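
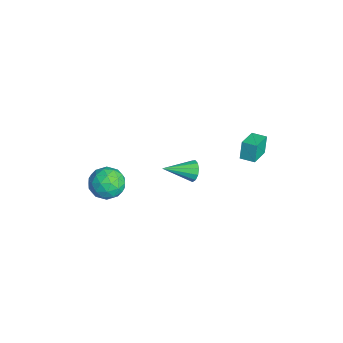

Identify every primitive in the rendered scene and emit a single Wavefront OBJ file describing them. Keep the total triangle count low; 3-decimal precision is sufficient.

v -0.348 0.864 -0.166
v 0.04 1.099 0.392
v -0.272 -0.904 0.526
v -0.349 1.126 0.504
v -0.737 1.07 0.403
v -1.003 0.948 0.121
v -1.06 0.8 -0.252
v -0.891 0.671 -0.598
v -0.55 0.604 -0.807
v -0.145 0.619 -0.812
v 0.196 0.712 -0.613
v 0.364 0.853 -0.272
v 0.306 0.998 0.103
v -3.618 -2.575 -3.106
v -2.813 -2.737 -3.936
v -4.367 -4.263 -3.504
v -3.562 -4.425 -4.334
v -3.249 -4.425 -3.209
v -2.786 -3.382 -2.964
v -4.394 -3.618 -4.476
v -3.931 -2.575 -4.231
v -3.293 -3.381 -4.783
v -2.585 -3.88 -4
v -4.595 -3.12 -3.44
v -3.887 -3.619 -2.657
v -3.15 -2.508 -3.486
v -4.03 -4.492 -3.954
v -3.846 -4.492 -3.293
v -3.373 -4.587 -3.781
v -3.134 -2.887 -2.915
v -2.661 -2.982 -3.403
v -2.917 -3.974 -2.975
v -4.519 -4.018 -4.037
v -4.046 -4.113 -4.525
v -3.807 -2.413 -3.659
v -3.334 -2.508 -4.147
v -4.263 -3.026 -4.465
v -2.959 -2.982 -4.472
v -3.399 -3.974 -4.705
v -3.888 -3.5 -4.789
v -3.616 -2.887 -4.645
v -2.543 -3.275 -4.012
v -2.983 -4.267 -4.245
v -2.799 -4.267 -3.584
v -2.527 -3.654 -3.44
v -2.825 -3.654 -4.509
v -4.197 -2.733 -3.195
v -4.637 -3.725 -3.428
v -4.653 -3.346 -4
v -4.381 -2.733 -3.856
v -3.781 -3.026 -2.735
v -4.221 -4.018 -2.968
v -3.564 -4.113 -2.795
v -3.292 -3.5 -2.651
v -4.355 -3.346 -2.931
v 0.087 3.962 1.68
v -0.205 4.133 2.821
v 0.621 4.674 1.71
v 0.329 4.844 2.851
v 1.191 3.116 2.089
v 0.899 3.286 3.23
v 1.725 3.827 2.119
v 1.433 3.998 3.26
f 2 1 4
f 2 4 3
f 4 1 5
f 4 5 3
f 5 1 6
f 5 6 3
f 6 1 7
f 6 7 3
f 7 1 8
f 7 8 3
f 8 1 9
f 8 9 3
f 9 1 10
f 9 10 3
f 10 1 11
f 10 11 3
f 11 1 12
f 11 12 3
f 12 1 13
f 12 13 3
f 13 1 2
f 13 2 3
f 14 51 30
f 51 25 54
f 30 54 19
f 51 54 30
f 14 30 26
f 30 19 31
f 26 31 15
f 30 31 26
f 14 26 35
f 26 15 36
f 35 36 21
f 26 36 35
f 14 35 47
f 35 21 50
f 47 50 24
f 35 50 47
f 14 47 51
f 47 24 55
f 51 55 25
f 47 55 51
f 15 31 42
f 31 19 45
f 42 45 23
f 31 45 42
f 19 54 32
f 54 25 53
f 32 53 18
f 54 53 32
f 25 55 52
f 55 24 48
f 52 48 16
f 55 48 52
f 24 50 49
f 50 21 37
f 49 37 20
f 50 37 49
f 21 36 41
f 36 15 38
f 41 38 22
f 36 38 41
f 17 43 29
f 43 23 44
f 29 44 18
f 43 44 29
f 17 29 27
f 29 18 28
f 27 28 16
f 29 28 27
f 17 27 34
f 27 16 33
f 34 33 20
f 27 33 34
f 17 34 39
f 34 20 40
f 39 40 22
f 34 40 39
f 17 39 43
f 39 22 46
f 43 46 23
f 39 46 43
f 18 44 32
f 44 23 45
f 32 45 19
f 44 45 32
f 16 28 52
f 28 18 53
f 52 53 25
f 28 53 52
f 20 33 49
f 33 16 48
f 49 48 24
f 33 48 49
f 22 40 41
f 40 20 37
f 41 37 21
f 40 37 41
f 23 46 42
f 46 22 38
f 42 38 15
f 46 38 42
f 57 59 56
f 60 57 56
f 56 59 58
f 58 60 56
f 57 63 59
f 61 57 60
f 61 63 57
f 59 63 58
f 62 60 58
f 58 63 62
f 62 61 60
f 63 61 62



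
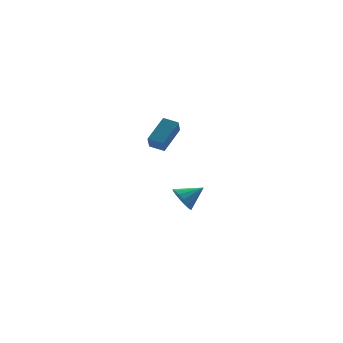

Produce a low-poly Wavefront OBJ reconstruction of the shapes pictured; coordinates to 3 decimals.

v 2.731 1.663 -3.806
v 3.126 1.288 -4.472
v 3.969 1.737 -3.114
v 3.146 1.725 -4.556
v 3.056 2.145 -4.439
v 2.878 2.436 -4.153
v 2.661 2.519 -3.773
v 2.463 2.373 -3.402
v 2.336 2.037 -3.14
v 2.316 1.6 -3.055
v 2.406 1.181 -3.172
v 2.584 0.89 -3.459
v 2.801 0.806 -3.838
v 2.999 0.952 -4.209
v 0.065 -3.715 2.119
v -0.178 -4.223 2.834
v -0.543 -3.166 2.302
v -0.786 -3.673 3.017
v 1.146 -2.847 3.103
v 0.903 -3.354 3.818
v 0.538 -2.297 3.286
v 0.295 -2.805 4.001
f 2 1 4
f 2 4 3
f 4 1 5
f 4 5 3
f 5 1 6
f 5 6 3
f 6 1 7
f 6 7 3
f 7 1 8
f 7 8 3
f 8 1 9
f 8 9 3
f 9 1 10
f 9 10 3
f 10 1 11
f 10 11 3
f 11 1 12
f 11 12 3
f 12 1 13
f 12 13 3
f 13 1 14
f 13 14 3
f 14 1 2
f 14 2 3
f 16 18 15
f 19 16 15
f 15 18 17
f 17 19 15
f 16 22 18
f 20 16 19
f 20 22 16
f 18 22 17
f 21 19 17
f 17 22 21
f 21 20 19
f 22 20 21



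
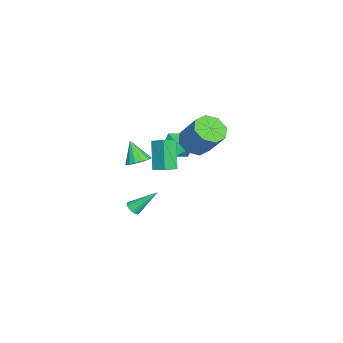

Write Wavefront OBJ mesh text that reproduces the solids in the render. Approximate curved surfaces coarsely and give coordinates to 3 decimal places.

v 0.677 -2.109 1.26
v 1.418 -2.091 1.561
v 0.163 -2.731 2.56
v 1.25 -1.728 1.669
v 0.928 -1.467 1.666
v 0.539 -1.378 1.555
v 0.187 -1.485 1.365
v -0.034 -1.759 1.147
v -0.064 -2.127 0.959
v 0.104 -2.49 0.851
v 0.425 -2.75 0.854
v 0.814 -2.839 0.965
v 1.166 -2.733 1.155
v 1.387 -2.459 1.373
v -0.323 0.919 2.709
v 0.666 0.698 2.434
v 1.371 1.76 4.116
v 0.383 1.981 4.391
v 0.404 1.385 2.111
v 1.109 2.447 3.792
v -0.285 1.799 2.138
v 0.42 2.861 3.82
v -0.995 1.698 2.5
v -0.29 2.759 4.181
v -1.311 1.14 2.984
v -0.606 2.202 4.666
v -1.049 0.453 3.308
v -0.344 1.515 4.989
v -0.36 0.039 3.28
v 0.345 1.101 4.962
v 0.35 0.141 2.919
v 1.055 1.202 4.6
v -3.407 0.227 0.554
v -2.652 0.015 -0.193
v -2.968 -1.235 1.413
v -2.213 -1.447 0.666
v -2.086 -0.611 1.342
v -2.357 0.293 0.811
v -3.263 -1.513 0.409
v -3.534 -0.609 -0.122
v -2.563 -1.06 -0.283
v -1.835 -0.503 0.294
v -3.785 -0.717 0.926
v -3.057 -0.16 1.503
v -1.228 -2.971 -4.246
v -0.755 -2.75 -4.34
v -1.612 -1.569 -2.874
v -0.911 -2.633 -4.503
v -1.139 -2.594 -4.607
v -1.387 -2.641 -4.629
v -1.599 -2.764 -4.563
v -1.726 -2.934 -4.424
v -1.739 -3.113 -4.245
v -1.634 -3.259 -4.066
v -1.437 -3.34 -3.928
v -1.192 -3.336 -3.864
v -0.955 -3.249 -3.887
v -0.78 -3.098 -3.992
v -0.708 -2.918 -4.156
v 1.362 -0.411 1.266
v 0.225 -0.737 2.866
v 1.78 0.396 1.728
v 0.643 0.07 3.328
v 2.037 -0.97 1.632
v 0.9 -1.296 3.232
v 2.455 -0.163 2.094
v 1.318 -0.489 3.694
f 2 1 4
f 2 4 3
f 4 1 5
f 4 5 3
f 5 1 6
f 5 6 3
f 6 1 7
f 6 7 3
f 7 1 8
f 7 8 3
f 8 1 9
f 8 9 3
f 9 1 10
f 9 10 3
f 10 1 11
f 10 11 3
f 11 1 12
f 11 12 3
f 12 1 13
f 12 13 3
f 13 1 14
f 13 14 3
f 14 1 2
f 14 2 3
f 16 15 19
f 16 19 17
f 17 19 20
f 17 20 18
f 19 15 21
f 19 21 20
f 20 21 22
f 20 22 18
f 21 15 23
f 21 23 22
f 22 23 24
f 22 24 18
f 23 15 25
f 23 25 24
f 24 25 26
f 24 26 18
f 25 15 27
f 25 27 26
f 26 27 28
f 26 28 18
f 27 15 29
f 27 29 28
f 28 29 30
f 28 30 18
f 29 15 31
f 29 31 30
f 30 31 32
f 30 32 18
f 31 15 16
f 31 16 32
f 32 16 17
f 32 17 18
f 33 44 38
f 33 38 34
f 33 34 40
f 33 40 43
f 33 43 44
f 34 38 42
f 38 44 37
f 44 43 35
f 43 40 39
f 40 34 41
f 36 42 37
f 36 37 35
f 36 35 39
f 36 39 41
f 36 41 42
f 37 42 38
f 35 37 44
f 39 35 43
f 41 39 40
f 42 41 34
f 46 45 48
f 46 48 47
f 48 45 49
f 48 49 47
f 49 45 50
f 49 50 47
f 50 45 51
f 50 51 47
f 51 45 52
f 51 52 47
f 52 45 53
f 52 53 47
f 53 45 54
f 53 54 47
f 54 45 55
f 54 55 47
f 55 45 56
f 55 56 47
f 56 45 57
f 56 57 47
f 57 45 58
f 57 58 47
f 58 45 59
f 58 59 47
f 59 45 46
f 59 46 47
f 61 63 60
f 64 61 60
f 60 63 62
f 62 64 60
f 61 67 63
f 65 61 64
f 65 67 61
f 63 67 62
f 66 64 62
f 62 67 66
f 66 65 64
f 67 65 66



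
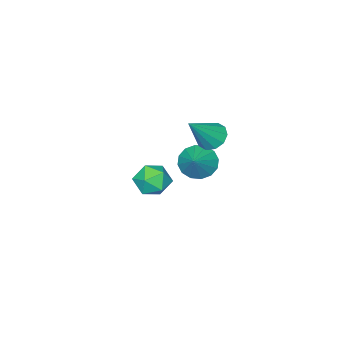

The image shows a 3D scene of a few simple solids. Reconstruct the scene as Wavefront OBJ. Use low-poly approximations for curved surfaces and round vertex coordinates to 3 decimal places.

v -2.747 2.266 1.342
v -2.178 2.455 0.827
v -1.373 2.154 2.818
v -2.351 2.869 1.019
v -2.675 3.053 1.335
v -3.027 2.936 1.653
v -3.271 2.564 1.852
v -3.316 2.078 1.857
v -3.143 1.663 1.664
v -2.819 1.479 1.349
v -2.468 1.596 1.031
v -2.223 1.968 0.831
v 2.322 4.278 1.523
v 2.792 3.594 1.162
v 1.348 3.326 2.058
v 1.818 2.642 1.697
v 2.161 3.11 2.39
v 2.763 3.698 2.06
v 1.377 3.222 1.16
v 1.979 3.81 0.83
v 2.207 2.942 0.938
v 2.692 2.873 1.698
v 1.448 4.047 1.522
v 1.933 3.978 2.282
v -3.825 0.381 -1.911
v -3.223 0.492 -2.651
v -2.795 1.079 -0.969
v -3.503 0.903 -2.65
v -3.868 1.174 -2.45
v -4.223 1.233 -2.107
v -4.47 1.063 -1.71
v -4.545 0.711 -1.368
v -4.426 0.271 -1.171
v -4.147 -0.14 -1.172
v -3.781 -0.412 -1.371
v -3.427 -0.47 -1.715
v -3.18 -0.301 -2.111
v -3.105 0.051 -2.454
f 2 1 4
f 2 4 3
f 4 1 5
f 4 5 3
f 5 1 6
f 5 6 3
f 6 1 7
f 6 7 3
f 7 1 8
f 7 8 3
f 8 1 9
f 8 9 3
f 9 1 10
f 9 10 3
f 10 1 11
f 10 11 3
f 11 1 12
f 11 12 3
f 12 1 2
f 12 2 3
f 13 24 18
f 13 18 14
f 13 14 20
f 13 20 23
f 13 23 24
f 14 18 22
f 18 24 17
f 24 23 15
f 23 20 19
f 20 14 21
f 16 22 17
f 16 17 15
f 16 15 19
f 16 19 21
f 16 21 22
f 17 22 18
f 15 17 24
f 19 15 23
f 21 19 20
f 22 21 14
f 26 25 28
f 26 28 27
f 28 25 29
f 28 29 27
f 29 25 30
f 29 30 27
f 30 25 31
f 30 31 27
f 31 25 32
f 31 32 27
f 32 25 33
f 32 33 27
f 33 25 34
f 33 34 27
f 34 25 35
f 34 35 27
f 35 25 36
f 35 36 27
f 36 25 37
f 36 37 27
f 37 25 38
f 37 38 27
f 38 25 26
f 38 26 27



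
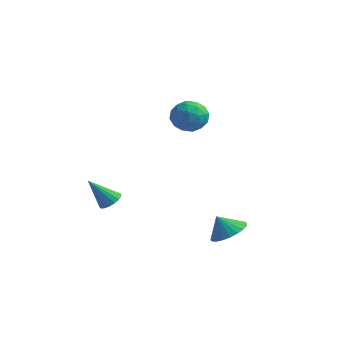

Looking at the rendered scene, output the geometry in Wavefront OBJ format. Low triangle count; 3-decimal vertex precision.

v 3.115 0.756 -4.239
v 3.853 1.039 -3.768
v 2.645 0.484 -3.341
v 3.657 1.34 -3.779
v 3.379 1.552 -3.86
v 3.061 1.643 -3.999
v 2.751 1.598 -4.175
v 2.496 1.426 -4.36
v 2.336 1.152 -4.527
v 2.294 0.817 -4.65
v 2.377 0.473 -4.711
v 2.573 0.173 -4.7
v 2.851 -0.039 -4.618
v 3.169 -0.13 -4.48
v 3.479 -0.086 -4.304
v 3.734 0.086 -4.119
v 3.894 0.36 -3.952
v 3.936 0.695 -3.829
v -2.658 -0.39 -3.617
v -2.201 -0.18 -3.254
v -3.362 -1.09 -2.323
v -2.403 0.037 -3.247
v -2.664 0.156 -3.324
v -2.923 0.15 -3.468
v -3.122 0.02 -3.647
v -3.214 -0.203 -3.818
v -3.179 -0.47 -3.943
v -3.025 -0.719 -3.994
v -2.787 -0.892 -3.958
v -2.519 -0.95 -3.844
v -2.283 -0.88 -3.678
v -2.133 -0.698 -3.498
v -2.104 -0.445 -3.345
v -0.345 1.537 2.341
v 0.112 2.294 2.066
v 0.568 0.686 1.514
v 1.025 1.443 1.239
v 1.086 1.158 2.117
v 0.522 1.684 2.629
v 0.158 1.296 0.951
v -0.406 1.822 1.463
v 0.422 2.145 1.208
v 0.996 2.06 1.928
v -0.316 0.92 1.652
v 0.258 0.835 2.372
v -0.197 1.99 2.276
v 0.877 0.99 1.304
v 0.913 0.823 1.82
v 1.181 1.267 1.659
v 0.045 1.632 2.607
v 0.313 2.076 2.446
v 0.886 1.409 2.475
v 0.367 0.904 1.134
v 0.635 1.348 0.973
v -0.501 1.713 1.921
v -0.233 2.157 1.76
v -0.206 1.571 1.105
v 0.254 2.347 1.61
v 0.791 1.847 1.124
v 0.281 1.761 0.955
v -0.05 2.07 1.255
v 0.592 2.297 2.034
v 1.128 1.797 1.548
v 1.165 1.63 2.064
v 0.833 1.939 2.364
v 0.774 2.21 1.529
v -0.448 1.183 2.032
v 0.088 0.683 1.546
v -0.153 1.041 1.216
v -0.485 1.35 1.516
v -0.111 1.133 2.456
v 0.426 0.633 1.97
v 0.73 0.91 2.325
v 0.399 1.219 2.625
v -0.094 0.77 2.051
f 2 1 4
f 2 4 3
f 4 1 5
f 4 5 3
f 5 1 6
f 5 6 3
f 6 1 7
f 6 7 3
f 7 1 8
f 7 8 3
f 8 1 9
f 8 9 3
f 9 1 10
f 9 10 3
f 10 1 11
f 10 11 3
f 11 1 12
f 11 12 3
f 12 1 13
f 12 13 3
f 13 1 14
f 13 14 3
f 14 1 15
f 14 15 3
f 15 1 16
f 15 16 3
f 16 1 17
f 16 17 3
f 17 1 18
f 17 18 3
f 18 1 2
f 18 2 3
f 20 19 22
f 20 22 21
f 22 19 23
f 22 23 21
f 23 19 24
f 23 24 21
f 24 19 25
f 24 25 21
f 25 19 26
f 25 26 21
f 26 19 27
f 26 27 21
f 27 19 28
f 27 28 21
f 28 19 29
f 28 29 21
f 29 19 30
f 29 30 21
f 30 19 31
f 30 31 21
f 31 19 32
f 31 32 21
f 32 19 33
f 32 33 21
f 33 19 20
f 33 20 21
f 34 71 50
f 71 45 74
f 50 74 39
f 71 74 50
f 34 50 46
f 50 39 51
f 46 51 35
f 50 51 46
f 34 46 55
f 46 35 56
f 55 56 41
f 46 56 55
f 34 55 67
f 55 41 70
f 67 70 44
f 55 70 67
f 34 67 71
f 67 44 75
f 71 75 45
f 67 75 71
f 35 51 62
f 51 39 65
f 62 65 43
f 51 65 62
f 39 74 52
f 74 45 73
f 52 73 38
f 74 73 52
f 45 75 72
f 75 44 68
f 72 68 36
f 75 68 72
f 44 70 69
f 70 41 57
f 69 57 40
f 70 57 69
f 41 56 61
f 56 35 58
f 61 58 42
f 56 58 61
f 37 63 49
f 63 43 64
f 49 64 38
f 63 64 49
f 37 49 47
f 49 38 48
f 47 48 36
f 49 48 47
f 37 47 54
f 47 36 53
f 54 53 40
f 47 53 54
f 37 54 59
f 54 40 60
f 59 60 42
f 54 60 59
f 37 59 63
f 59 42 66
f 63 66 43
f 59 66 63
f 38 64 52
f 64 43 65
f 52 65 39
f 64 65 52
f 36 48 72
f 48 38 73
f 72 73 45
f 48 73 72
f 40 53 69
f 53 36 68
f 69 68 44
f 53 68 69
f 42 60 61
f 60 40 57
f 61 57 41
f 60 57 61
f 43 66 62
f 66 42 58
f 62 58 35
f 66 58 62



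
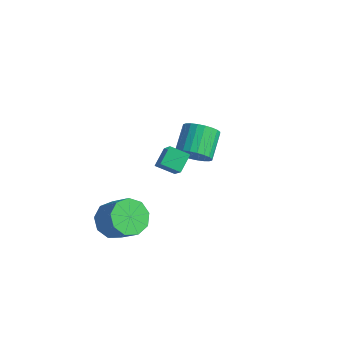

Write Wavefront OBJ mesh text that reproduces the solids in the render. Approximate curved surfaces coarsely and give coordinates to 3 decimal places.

v -2.167 -2.052 1.392
v -1.081 -2.768 2.858
v -2.386 -1.193 1.974
v -1.299 -1.909 3.44
v -1.321 -1.571 1
v -0.234 -2.287 2.466
v -1.539 -0.712 1.582
v -0.453 -1.428 3.048
v -4.056 -3.031 -3.715
v -3.375 -2.519 -4.346
v -2.122 -2.598 -3.055
v -2.804 -3.109 -2.425
v -3.752 -2.043 -3.95
v -2.5 -2.121 -2.66
v -4.272 -2.029 -3.444
v -3.019 -2.107 -2.154
v -4.691 -2.483 -3.066
v -3.438 -2.562 -1.776
v -4.813 -3.194 -2.991
v -3.56 -3.273 -1.701
v -4.581 -3.828 -3.255
v -3.328 -3.907 -1.964
v -4.103 -4.089 -3.734
v -2.851 -4.168 -2.444
v -3.604 -3.855 -4.205
v -2.351 -3.934 -2.914
v -3.316 -3.235 -4.446
v -2.064 -3.313 -3.156
v -3.517 2.046 -1.814
v -2.777 2.609 -2.09
v -3.443 3.898 -1.241
v -4.183 3.334 -0.966
v -3.024 2.668 -2.371
v -3.689 3.956 -1.523
v -3.345 2.631 -2.568
v -4.01 3.92 -1.72
v -3.692 2.506 -2.65
v -4.358 3.794 -1.802
v -4.013 2.31 -2.605
v -4.679 3.599 -1.756
v -4.259 2.075 -2.439
v -4.924 3.363 -1.591
v -4.391 1.834 -2.178
v -5.057 3.123 -1.33
v -4.391 1.626 -1.862
v -5.056 2.915 -1.014
v -4.257 1.482 -1.539
v -4.923 2.771 -0.69
v -4.011 1.424 -1.257
v -4.676 2.712 -0.409
v -3.69 1.46 -1.06
v -4.355 2.749 -0.212
v -3.342 1.586 -0.978
v -4.008 2.874 -0.13
v -3.021 1.781 -1.024
v -3.687 3.07 -0.175
v -2.776 2.017 -1.189
v -3.441 3.305 -0.341
v -2.643 2.257 -1.45
v -3.309 3.546 -0.602
v -2.644 2.465 -1.766
v -3.309 3.754 -0.918
f 2 4 1
f 5 2 1
f 1 4 3
f 3 5 1
f 2 8 4
f 6 2 5
f 6 8 2
f 4 8 3
f 7 5 3
f 3 8 7
f 7 6 5
f 8 6 7
f 10 9 13
f 10 13 11
f 11 13 14
f 11 14 12
f 13 9 15
f 13 15 14
f 14 15 16
f 14 16 12
f 15 9 17
f 15 17 16
f 16 17 18
f 16 18 12
f 17 9 19
f 17 19 18
f 18 19 20
f 18 20 12
f 19 9 21
f 19 21 20
f 20 21 22
f 20 22 12
f 21 9 23
f 21 23 22
f 22 23 24
f 22 24 12
f 23 9 25
f 23 25 24
f 24 25 26
f 24 26 12
f 25 9 27
f 25 27 26
f 26 27 28
f 26 28 12
f 27 9 10
f 27 10 28
f 28 10 11
f 28 11 12
f 30 29 33
f 30 33 31
f 31 33 34
f 31 34 32
f 33 29 35
f 33 35 34
f 34 35 36
f 34 36 32
f 35 29 37
f 35 37 36
f 36 37 38
f 36 38 32
f 37 29 39
f 37 39 38
f 38 39 40
f 38 40 32
f 39 29 41
f 39 41 40
f 40 41 42
f 40 42 32
f 41 29 43
f 41 43 42
f 42 43 44
f 42 44 32
f 43 29 45
f 43 45 44
f 44 45 46
f 44 46 32
f 45 29 47
f 45 47 46
f 46 47 48
f 46 48 32
f 47 29 49
f 47 49 48
f 48 49 50
f 48 50 32
f 49 29 51
f 49 51 50
f 50 51 52
f 50 52 32
f 51 29 53
f 51 53 52
f 52 53 54
f 52 54 32
f 53 29 55
f 53 55 54
f 54 55 56
f 54 56 32
f 55 29 57
f 55 57 56
f 56 57 58
f 56 58 32
f 57 29 59
f 57 59 58
f 58 59 60
f 58 60 32
f 59 29 61
f 59 61 60
f 60 61 62
f 60 62 32
f 61 29 30
f 61 30 62
f 62 30 31
f 62 31 32



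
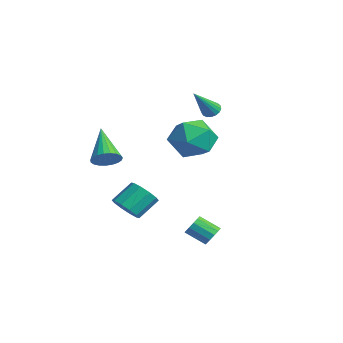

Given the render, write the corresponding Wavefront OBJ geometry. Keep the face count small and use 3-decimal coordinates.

v 1.113 -2.461 -1.423
v 1.897 -2.22 -1.555
v 1.73 -1.179 -0.649
v 0.947 -1.419 -0.517
v 1.597 -1.975 -1.892
v 1.43 -0.934 -0.986
v 1.112 -1.916 -2.049
v 0.945 -0.875 -1.144
v 0.628 -2.065 -1.967
v 0.461 -1.023 -1.062
v 0.329 -2.365 -1.678
v 0.163 -1.323 -0.772
v 0.33 -2.701 -1.291
v 0.163 -1.66 -0.385
v 0.63 -2.946 -0.954
v 0.463 -1.905 -0.048
v 1.115 -3.005 -0.796
v 0.948 -1.964 0.109
v 1.599 -2.857 -0.878
v 1.432 -1.815 0.027
v 1.897 -2.557 -1.168
v 1.731 -1.515 -0.262
v -2.349 3.403 3.024
v -1.959 3.242 2.703
v -1.671 2.157 4.476
v -1.859 3.44 2.826
v -1.87 3.629 2.995
v -1.992 3.767 3.17
v -2.195 3.821 3.311
v -2.433 3.78 3.387
v -2.653 3.653 3.38
v -2.802 3.468 3.291
v -2.848 3.268 3.141
v -2.779 3.1 2.965
v -2.612 3.001 2.801
v -2.385 2.994 2.689
v -2.149 3.081 2.654
v 4.006 0.682 -2.54
v 4.305 0.233 -2.78
v 3.672 -0.53 -2.14
v 3.374 -0.082 -1.9
v 4.473 0.322 -2.508
v 3.84 -0.441 -1.867
v 4.493 0.525 -2.245
v 3.86 -0.238 -1.605
v 4.359 0.778 -2.077
v 3.726 0.015 -1.437
v 4.112 1.001 -2.055
v 3.48 0.237 -1.415
v 3.832 1.122 -2.188
v 3.2 0.358 -1.547
v 3.608 1.103 -2.432
v 2.975 0.34 -1.792
v 3.51 0.95 -2.711
v 2.877 0.187 -2.07
v 3.569 0.713 -2.935
v 2.937 -0.05 -2.295
v 3.768 0.465 -3.034
v 3.135 -0.298 -2.394
v 4.042 0.286 -2.976
v 3.409 -0.477 -2.336
v 3.503 0.33 4.622
v 4.068 0.876 3.648
v 3.712 -1.476 3.732
v 4.277 -0.93 2.758
v 4.852 -0.977 3.868
v 4.722 0.139 4.419
v 3.058 -0.739 2.961
v 2.928 0.377 3.512
v 3.793 0.215 2.622
v 4.902 0.068 3.182
v 2.878 -0.668 4.198
v 3.987 -0.815 4.758
v -0.25 -2.854 1.332
v 0.173 -3.153 1.888
v -1.87 -2.506 2.748
v 0.251 -2.847 1.903
v 0.243 -2.542 1.819
v 0.15 -2.292 1.651
v -0.013 -2.138 1.427
v -0.216 -2.109 1.187
v -0.426 -2.208 0.972
v -0.604 -2.419 0.819
v -0.722 -2.705 0.755
v -0.758 -3.017 0.791
v -0.706 -3.301 0.92
v -0.575 -3.507 1.12
v -0.388 -3.601 1.357
v -0.177 -3.565 1.59
v 0.021 -3.407 1.778
f 2 1 5
f 2 5 3
f 3 5 6
f 3 6 4
f 5 1 7
f 5 7 6
f 6 7 8
f 6 8 4
f 7 1 9
f 7 9 8
f 8 9 10
f 8 10 4
f 9 1 11
f 9 11 10
f 10 11 12
f 10 12 4
f 11 1 13
f 11 13 12
f 12 13 14
f 12 14 4
f 13 1 15
f 13 15 14
f 14 15 16
f 14 16 4
f 15 1 17
f 15 17 16
f 16 17 18
f 16 18 4
f 17 1 19
f 17 19 18
f 18 19 20
f 18 20 4
f 19 1 21
f 19 21 20
f 20 21 22
f 20 22 4
f 21 1 2
f 21 2 22
f 22 2 3
f 22 3 4
f 24 23 26
f 24 26 25
f 26 23 27
f 26 27 25
f 27 23 28
f 27 28 25
f 28 23 29
f 28 29 25
f 29 23 30
f 29 30 25
f 30 23 31
f 30 31 25
f 31 23 32
f 31 32 25
f 32 23 33
f 32 33 25
f 33 23 34
f 33 34 25
f 34 23 35
f 34 35 25
f 35 23 36
f 35 36 25
f 36 23 37
f 36 37 25
f 37 23 24
f 37 24 25
f 39 38 42
f 39 42 40
f 40 42 43
f 40 43 41
f 42 38 44
f 42 44 43
f 43 44 45
f 43 45 41
f 44 38 46
f 44 46 45
f 45 46 47
f 45 47 41
f 46 38 48
f 46 48 47
f 47 48 49
f 47 49 41
f 48 38 50
f 48 50 49
f 49 50 51
f 49 51 41
f 50 38 52
f 50 52 51
f 51 52 53
f 51 53 41
f 52 38 54
f 52 54 53
f 53 54 55
f 53 55 41
f 54 38 56
f 54 56 55
f 55 56 57
f 55 57 41
f 56 38 58
f 56 58 57
f 57 58 59
f 57 59 41
f 58 38 60
f 58 60 59
f 59 60 61
f 59 61 41
f 60 38 39
f 60 39 61
f 61 39 40
f 61 40 41
f 62 73 67
f 62 67 63
f 62 63 69
f 62 69 72
f 62 72 73
f 63 67 71
f 67 73 66
f 73 72 64
f 72 69 68
f 69 63 70
f 65 71 66
f 65 66 64
f 65 64 68
f 65 68 70
f 65 70 71
f 66 71 67
f 64 66 73
f 68 64 72
f 70 68 69
f 71 70 63
f 75 74 77
f 75 77 76
f 77 74 78
f 77 78 76
f 78 74 79
f 78 79 76
f 79 74 80
f 79 80 76
f 80 74 81
f 80 81 76
f 81 74 82
f 81 82 76
f 82 74 83
f 82 83 76
f 83 74 84
f 83 84 76
f 84 74 85
f 84 85 76
f 85 74 86
f 85 86 76
f 86 74 87
f 86 87 76
f 87 74 88
f 87 88 76
f 88 74 89
f 88 89 76
f 89 74 90
f 89 90 76
f 90 74 75
f 90 75 76



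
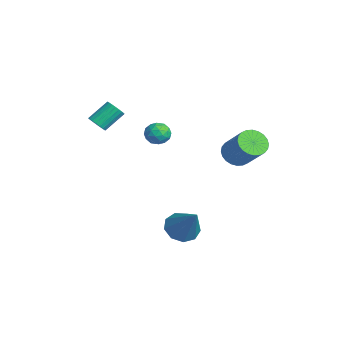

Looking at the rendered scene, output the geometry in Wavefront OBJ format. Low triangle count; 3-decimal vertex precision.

v 0.978 0.666 2.461
v 1.282 0.229 2.907
v 0.018 0.091 2.553
v 0.322 -0.346 2.999
v 0.198 0.31 3.186
v 0.791 0.666 3.13
v 0.509 -0.346 2.33
v 1.102 0.01 2.274
v 0.992 -0.396 2.826
v 0.8 0.01 3.355
v 0.5 0.31 2.105
v 0.308 0.716 2.634
v 1.214 0.498 2.676
v 0.086 -0.178 2.784
v 0.013 0.208 2.894
v 0.191 -0.049 3.156
v 0.925 0.755 2.807
v 1.104 0.498 3.069
v 0.467 0.546 3.233
v 0.196 -0.178 2.391
v 0.375 -0.435 2.653
v 1.109 0.369 2.304
v 1.287 0.112 2.566
v 0.833 -0.226 2.227
v 1.223 -0.126 2.89
v 0.659 -0.464 2.944
v 0.768 -0.464 2.551
v 1.117 -0.255 2.518
v 1.11 0.112 3.201
v 0.545 -0.226 3.255
v 0.472 0.16 3.366
v 0.821 0.369 3.332
v 0.939 -0.255 3.154
v 0.755 0.546 2.205
v 0.19 0.208 2.259
v 0.479 -0.049 2.128
v 0.828 0.16 2.094
v 0.641 0.784 2.516
v 0.077 0.446 2.57
v 0.183 0.575 2.942
v 0.532 0.784 2.909
v 0.361 0.575 2.306
v 2.396 0.845 -2.889
v 2.966 1.307 -3.461
v 3.804 1.135 -1.251
v 2.56 1.711 -3.184
v 2.078 1.71 -2.77
v 1.744 1.305 -2.411
v 1.716 0.684 -2.276
v 2.005 0.138 -2.428
v 2.478 -0.077 -2.796
v 2.912 0.139 -3.208
v 3.105 0.686 -3.47
v -2.794 -1.935 1.942
v -2.33 -2.074 2.242
v -2.581 -1.024 3.118
v -3.046 -0.885 2.818
v -2.242 -1.921 2.084
v -2.494 -0.871 2.96
v -2.25 -1.77 1.901
v -2.502 -0.721 2.777
v -2.352 -1.648 1.725
v -2.604 -0.598 2.601
v -2.53 -1.575 1.587
v -2.782 -0.526 2.463
v -2.754 -1.565 1.51
v -3.006 -0.515 2.386
v -2.985 -1.618 1.508
v -3.237 -0.569 2.384
v -3.183 -1.727 1.581
v -3.435 -0.677 2.457
v -3.314 -1.871 1.716
v -3.565 -0.821 2.592
v -3.355 -2.026 1.891
v -3.606 -0.977 2.767
v -3.298 -2.166 2.074
v -3.55 -1.116 2.95
v -3.155 -2.265 2.234
v -3.407 -1.216 3.11
v -2.949 -2.308 2.344
v -3.201 -1.258 3.22
v -2.717 -2.286 2.384
v -2.968 -1.236 3.261
v -2.498 -2.203 2.348
v -2.749 -1.153 3.224
v 2.624 3.437 1.907
v 3.171 3.581 1.341
v 4.422 3.967 2.647
v 3.876 3.823 3.213
v 3.045 3.864 1.377
v 4.297 4.25 2.684
v 2.856 4.082 1.494
v 4.107 4.469 2.801
v 2.631 4.202 1.674
v 3.882 4.589 2.981
v 2.405 4.206 1.89
v 3.656 4.592 3.196
v 2.212 4.092 2.108
v 3.463 4.479 3.414
v 2.082 3.879 2.295
v 3.334 4.265 3.602
v 2.035 3.598 2.423
v 3.286 3.985 3.73
v 2.078 3.293 2.473
v 3.329 3.679 3.779
v 2.203 3.01 2.436
v 3.455 3.396 3.743
v 2.393 2.791 2.319
v 3.644 3.178 3.626
v 2.618 2.671 2.139
v 3.869 3.058 3.446
v 2.844 2.668 1.924
v 4.095 3.054 3.23
v 3.037 2.781 1.706
v 4.288 3.168 3.012
v 3.166 2.995 1.518
v 4.418 3.381 2.825
v 3.214 3.275 1.39
v 4.465 3.662 2.697
f 1 38 17
f 38 12 41
f 17 41 6
f 38 41 17
f 1 17 13
f 17 6 18
f 13 18 2
f 17 18 13
f 1 13 22
f 13 2 23
f 22 23 8
f 13 23 22
f 1 22 34
f 22 8 37
f 34 37 11
f 22 37 34
f 1 34 38
f 34 11 42
f 38 42 12
f 34 42 38
f 2 18 29
f 18 6 32
f 29 32 10
f 18 32 29
f 6 41 19
f 41 12 40
f 19 40 5
f 41 40 19
f 12 42 39
f 42 11 35
f 39 35 3
f 42 35 39
f 11 37 36
f 37 8 24
f 36 24 7
f 37 24 36
f 8 23 28
f 23 2 25
f 28 25 9
f 23 25 28
f 4 30 16
f 30 10 31
f 16 31 5
f 30 31 16
f 4 16 14
f 16 5 15
f 14 15 3
f 16 15 14
f 4 14 21
f 14 3 20
f 21 20 7
f 14 20 21
f 4 21 26
f 21 7 27
f 26 27 9
f 21 27 26
f 4 26 30
f 26 9 33
f 30 33 10
f 26 33 30
f 5 31 19
f 31 10 32
f 19 32 6
f 31 32 19
f 3 15 39
f 15 5 40
f 39 40 12
f 15 40 39
f 7 20 36
f 20 3 35
f 36 35 11
f 20 35 36
f 9 27 28
f 27 7 24
f 28 24 8
f 27 24 28
f 10 33 29
f 33 9 25
f 29 25 2
f 33 25 29
f 44 43 46
f 44 46 45
f 46 43 47
f 46 47 45
f 47 43 48
f 47 48 45
f 48 43 49
f 48 49 45
f 49 43 50
f 49 50 45
f 50 43 51
f 50 51 45
f 51 43 52
f 51 52 45
f 52 43 53
f 52 53 45
f 53 43 44
f 53 44 45
f 55 54 58
f 55 58 56
f 56 58 59
f 56 59 57
f 58 54 60
f 58 60 59
f 59 60 61
f 59 61 57
f 60 54 62
f 60 62 61
f 61 62 63
f 61 63 57
f 62 54 64
f 62 64 63
f 63 64 65
f 63 65 57
f 64 54 66
f 64 66 65
f 65 66 67
f 65 67 57
f 66 54 68
f 66 68 67
f 67 68 69
f 67 69 57
f 68 54 70
f 68 70 69
f 69 70 71
f 69 71 57
f 70 54 72
f 70 72 71
f 71 72 73
f 71 73 57
f 72 54 74
f 72 74 73
f 73 74 75
f 73 75 57
f 74 54 76
f 74 76 75
f 75 76 77
f 75 77 57
f 76 54 78
f 76 78 77
f 77 78 79
f 77 79 57
f 78 54 80
f 78 80 79
f 79 80 81
f 79 81 57
f 80 54 82
f 80 82 81
f 81 82 83
f 81 83 57
f 82 54 84
f 82 84 83
f 83 84 85
f 83 85 57
f 84 54 55
f 84 55 85
f 85 55 56
f 85 56 57
f 87 86 90
f 87 90 88
f 88 90 91
f 88 91 89
f 90 86 92
f 90 92 91
f 91 92 93
f 91 93 89
f 92 86 94
f 92 94 93
f 93 94 95
f 93 95 89
f 94 86 96
f 94 96 95
f 95 96 97
f 95 97 89
f 96 86 98
f 96 98 97
f 97 98 99
f 97 99 89
f 98 86 100
f 98 100 99
f 99 100 101
f 99 101 89
f 100 86 102
f 100 102 101
f 101 102 103
f 101 103 89
f 102 86 104
f 102 104 103
f 103 104 105
f 103 105 89
f 104 86 106
f 104 106 105
f 105 106 107
f 105 107 89
f 106 86 108
f 106 108 107
f 107 108 109
f 107 109 89
f 108 86 110
f 108 110 109
f 109 110 111
f 109 111 89
f 110 86 112
f 110 112 111
f 111 112 113
f 111 113 89
f 112 86 114
f 112 114 113
f 113 114 115
f 113 115 89
f 114 86 116
f 114 116 115
f 115 116 117
f 115 117 89
f 116 86 118
f 116 118 117
f 117 118 119
f 117 119 89
f 118 86 87
f 118 87 119
f 119 87 88
f 119 88 89



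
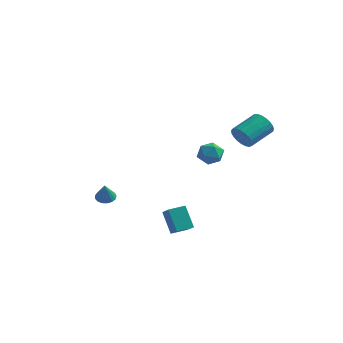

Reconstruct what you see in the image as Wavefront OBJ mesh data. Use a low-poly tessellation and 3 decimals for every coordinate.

v 3.402 1.98 -0.25
v 3.699 1.601 0.312
v 4.335 2.962 0.892
v 4.038 3.34 0.33
v 3.922 1.587 0.101
v 4.558 2.947 0.681
v 4.055 1.641 -0.172
v 4.691 3.001 0.409
v 4.075 1.753 -0.457
v 4.711 3.114 0.123
v 3.979 1.905 -0.707
v 4.615 3.265 -0.127
v 3.783 2.069 -0.878
v 4.419 3.43 -0.298
v 3.521 2.218 -0.94
v 4.157 3.579 -0.36
v 3.239 2.326 -0.883
v 3.875 3.687 -0.303
v 2.985 2.374 -0.717
v 3.621 3.735 -0.136
v 2.802 2.354 -0.47
v 3.438 3.714 0.111
v 2.724 2.269 -0.185
v 3.36 3.629 0.396
v 2.763 2.134 0.089
v 3.399 3.494 0.67
v 2.912 1.972 0.304
v 3.548 3.333 0.885
v 3.146 1.812 0.424
v 3.782 3.172 1.004
v 3.424 1.681 0.426
v 4.06 3.041 1.007
v 1.566 1.13 -1.044
v 2.215 1.481 -1.256
v 2.185 0.059 -0.924
v 2.834 0.41 -1.136
v 2.512 0.575 -0.459
v 2.13 1.237 -0.533
v 2.27 0.303 -1.647
v 1.888 0.965 -1.721
v 2.65 0.97 -1.629
v 2.799 1.138 -0.895
v 1.601 0.402 -1.285
v 1.75 0.57 -0.551
v -2.471 -1.814 -3.98
v -1.993 -2.033 -4.141
v -2.309 -2.226 -2.94
v -1.926 -1.793 -4.056
v -1.985 -1.558 -3.954
v -2.155 -1.381 -3.858
v -2.397 -1.304 -3.789
v -2.656 -1.343 -3.765
v -2.873 -1.491 -3.79
v -2.997 -1.712 -3.858
v -3.001 -1.957 -3.954
v -2.884 -2.169 -4.056
v -2.672 -2.3 -4.141
v -2.413 -2.32 -4.189
v -2.168 -2.223 -4.189
v 2.779 -4.717 -3.805
v 2.121 -4.245 -2.687
v 2.121 -3.969 -4.509
v 1.463 -3.496 -3.391
v 3.397 -4.084 -3.709
v 2.739 -3.611 -2.591
v 2.739 -3.335 -4.413
v 2.081 -2.863 -3.295
f 2 1 5
f 2 5 3
f 3 5 6
f 3 6 4
f 5 1 7
f 5 7 6
f 6 7 8
f 6 8 4
f 7 1 9
f 7 9 8
f 8 9 10
f 8 10 4
f 9 1 11
f 9 11 10
f 10 11 12
f 10 12 4
f 11 1 13
f 11 13 12
f 12 13 14
f 12 14 4
f 13 1 15
f 13 15 14
f 14 15 16
f 14 16 4
f 15 1 17
f 15 17 16
f 16 17 18
f 16 18 4
f 17 1 19
f 17 19 18
f 18 19 20
f 18 20 4
f 19 1 21
f 19 21 20
f 20 21 22
f 20 22 4
f 21 1 23
f 21 23 22
f 22 23 24
f 22 24 4
f 23 1 25
f 23 25 24
f 24 25 26
f 24 26 4
f 25 1 27
f 25 27 26
f 26 27 28
f 26 28 4
f 27 1 29
f 27 29 28
f 28 29 30
f 28 30 4
f 29 1 31
f 29 31 30
f 30 31 32
f 30 32 4
f 31 1 2
f 31 2 32
f 32 2 3
f 32 3 4
f 33 44 38
f 33 38 34
f 33 34 40
f 33 40 43
f 33 43 44
f 34 38 42
f 38 44 37
f 44 43 35
f 43 40 39
f 40 34 41
f 36 42 37
f 36 37 35
f 36 35 39
f 36 39 41
f 36 41 42
f 37 42 38
f 35 37 44
f 39 35 43
f 41 39 40
f 42 41 34
f 46 45 48
f 46 48 47
f 48 45 49
f 48 49 47
f 49 45 50
f 49 50 47
f 50 45 51
f 50 51 47
f 51 45 52
f 51 52 47
f 52 45 53
f 52 53 47
f 53 45 54
f 53 54 47
f 54 45 55
f 54 55 47
f 55 45 56
f 55 56 47
f 56 45 57
f 56 57 47
f 57 45 58
f 57 58 47
f 58 45 59
f 58 59 47
f 59 45 46
f 59 46 47
f 61 63 60
f 64 61 60
f 60 63 62
f 62 64 60
f 61 67 63
f 65 61 64
f 65 67 61
f 63 67 62
f 66 64 62
f 62 67 66
f 66 65 64
f 67 65 66



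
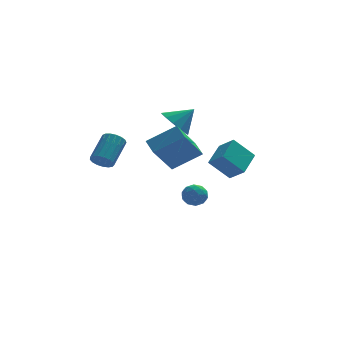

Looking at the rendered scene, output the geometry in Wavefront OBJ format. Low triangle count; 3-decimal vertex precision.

v 4.131 0.354 -0.604
v 3.142 0.491 0.406
v 3.578 1.003 -1.234
v 2.589 1.14 -0.224
v 4.851 1.5 -0.056
v 3.862 1.637 0.954
v 4.298 2.149 -0.686
v 3.309 2.286 0.324
v -0.367 -1.639 1.798
v 1.022 -1.672 2.668
v -0.577 -0.854 2.162
v 0.812 -0.888 3.033
v 0.628 -0.652 0.247
v 2.017 -0.686 1.118
v 0.418 0.132 0.612
v 1.807 0.099 1.482
v 2.398 2.861 -3.084
v 2.704 2.556 -2.569
v 1.636 2.084 -3.091
v 1.942 1.779 -2.576
v 1.635 2.37 -2.482
v 2.106 2.851 -2.478
v 2.234 1.789 -3.182
v 2.705 2.27 -3.178
v 2.603 1.894 -2.629
v 2.233 2.253 -2.197
v 2.107 2.387 -3.463
v 1.737 2.746 -3.031
v 2.618 2.777 -2.826
v 1.722 1.863 -2.834
v 1.541 2.211 -2.779
v 1.722 2.031 -2.476
v 2.266 2.95 -2.773
v 2.446 2.771 -2.47
v 1.818 2.661 -2.419
v 1.894 1.869 -3.19
v 2.074 1.69 -2.887
v 2.618 2.609 -3.184
v 2.799 2.429 -2.881
v 2.522 1.979 -3.241
v 2.739 2.208 -2.558
v 2.291 1.751 -2.562
v 2.462 1.758 -2.919
v 2.739 2.04 -2.916
v 2.521 2.419 -2.304
v 2.073 1.962 -2.308
v 1.892 2.31 -2.253
v 2.169 2.592 -2.251
v 2.461 2.03 -2.34
v 2.267 2.678 -3.352
v 1.819 2.221 -3.356
v 2.171 2.048 -3.409
v 2.448 2.33 -3.407
v 2.049 2.889 -3.098
v 1.601 2.432 -3.102
v 1.601 2.6 -2.744
v 1.878 2.882 -2.741
v 1.879 2.61 -3.32
v -2.266 1.569 -0.016
v -1.797 1.202 0.06
v -1.086 2.304 0.992
v -1.554 2.671 0.916
v -1.728 1.355 -0.174
v -1.016 2.457 0.759
v -1.782 1.556 -0.371
v -1.07 2.659 0.562
v -1.947 1.761 -0.487
v -1.235 2.863 0.446
v -2.185 1.921 -0.495
v -1.473 3.024 0.438
v -2.441 2.001 -0.394
v -1.73 3.104 0.539
v -2.658 1.982 -0.206
v -1.946 3.084 0.727
v -2.784 1.868 0.025
v -2.073 2.97 0.958
v -2.792 1.685 0.247
v -2.081 2.788 1.18
v -2.679 1.476 0.408
v -1.968 2.579 1.341
v -2.472 1.288 0.472
v -1.76 2.391 1.405
v -2.217 1.165 0.424
v -1.506 2.267 1.357
v -1.974 1.133 0.275
v -1.262 2.236 1.208
v 1.082 1.538 2.19
v 1.642 1.751 1.519
v 2.018 1.662 3.01
v 1.442 2.187 1.681
v 1.127 2.417 2.006
v 0.798 2.368 2.388
v 0.559 2.055 2.708
v 0.487 1.578 2.863
v 0.603 1.088 2.805
v 0.872 0.741 2.551
v 1.208 0.646 2.183
v 1.503 0.835 1.817
v 1.665 1.247 1.569
f 2 4 1
f 5 2 1
f 1 4 3
f 3 5 1
f 2 8 4
f 6 2 5
f 6 8 2
f 4 8 3
f 7 5 3
f 3 8 7
f 7 6 5
f 8 6 7
f 10 12 9
f 13 10 9
f 9 12 11
f 11 13 9
f 10 16 12
f 14 10 13
f 14 16 10
f 12 16 11
f 15 13 11
f 11 16 15
f 15 14 13
f 16 14 15
f 17 54 33
f 54 28 57
f 33 57 22
f 54 57 33
f 17 33 29
f 33 22 34
f 29 34 18
f 33 34 29
f 17 29 38
f 29 18 39
f 38 39 24
f 29 39 38
f 17 38 50
f 38 24 53
f 50 53 27
f 38 53 50
f 17 50 54
f 50 27 58
f 54 58 28
f 50 58 54
f 18 34 45
f 34 22 48
f 45 48 26
f 34 48 45
f 22 57 35
f 57 28 56
f 35 56 21
f 57 56 35
f 28 58 55
f 58 27 51
f 55 51 19
f 58 51 55
f 27 53 52
f 53 24 40
f 52 40 23
f 53 40 52
f 24 39 44
f 39 18 41
f 44 41 25
f 39 41 44
f 20 46 32
f 46 26 47
f 32 47 21
f 46 47 32
f 20 32 30
f 32 21 31
f 30 31 19
f 32 31 30
f 20 30 37
f 30 19 36
f 37 36 23
f 30 36 37
f 20 37 42
f 37 23 43
f 42 43 25
f 37 43 42
f 20 42 46
f 42 25 49
f 46 49 26
f 42 49 46
f 21 47 35
f 47 26 48
f 35 48 22
f 47 48 35
f 19 31 55
f 31 21 56
f 55 56 28
f 31 56 55
f 23 36 52
f 36 19 51
f 52 51 27
f 36 51 52
f 25 43 44
f 43 23 40
f 44 40 24
f 43 40 44
f 26 49 45
f 49 25 41
f 45 41 18
f 49 41 45
f 60 59 63
f 60 63 61
f 61 63 64
f 61 64 62
f 63 59 65
f 63 65 64
f 64 65 66
f 64 66 62
f 65 59 67
f 65 67 66
f 66 67 68
f 66 68 62
f 67 59 69
f 67 69 68
f 68 69 70
f 68 70 62
f 69 59 71
f 69 71 70
f 70 71 72
f 70 72 62
f 71 59 73
f 71 73 72
f 72 73 74
f 72 74 62
f 73 59 75
f 73 75 74
f 74 75 76
f 74 76 62
f 75 59 77
f 75 77 76
f 76 77 78
f 76 78 62
f 77 59 79
f 77 79 78
f 78 79 80
f 78 80 62
f 79 59 81
f 79 81 80
f 80 81 82
f 80 82 62
f 81 59 83
f 81 83 82
f 82 83 84
f 82 84 62
f 83 59 85
f 83 85 84
f 84 85 86
f 84 86 62
f 85 59 60
f 85 60 86
f 86 60 61
f 86 61 62
f 88 87 90
f 88 90 89
f 90 87 91
f 90 91 89
f 91 87 92
f 91 92 89
f 92 87 93
f 92 93 89
f 93 87 94
f 93 94 89
f 94 87 95
f 94 95 89
f 95 87 96
f 95 96 89
f 96 87 97
f 96 97 89
f 97 87 98
f 97 98 89
f 98 87 99
f 98 99 89
f 99 87 88
f 99 88 89



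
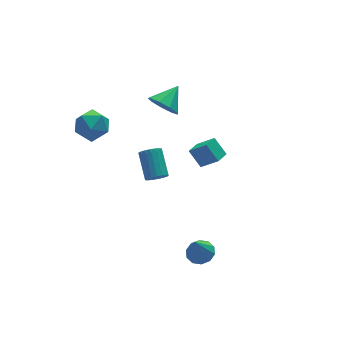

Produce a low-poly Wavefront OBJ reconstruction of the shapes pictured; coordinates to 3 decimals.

v 4.083 2.44 -3
v 3.756 3.197 -2.17
v 3.408 3.126 -3.89
v 3.081 3.882 -3.059
v 4.779 2.918 -3.161
v 4.452 3.674 -2.33
v 4.104 3.603 -4.05
v 3.777 4.36 -3.22
v -3.334 3.442 1.846
v -2.839 3.763 2.666
v -1.921 3.337 1.034
v -1.426 3.658 1.854
v -1.857 2.745 1.85
v -2.73 2.81 2.351
v -2.03 4.29 1.349
v -2.903 4.355 1.85
v -2.034 4.287 2.358
v -1.926 3.332 2.668
v -2.834 3.768 1.032
v -2.726 2.813 1.342
v -1.531 -2.311 2.825
v -1.026 -2.228 2.573
v -0.805 -0.987 3.422
v -1.309 -1.069 3.675
v -1.186 -2.098 2.424
v -0.965 -0.857 3.274
v -1.414 -2.01 2.355
v -1.192 -0.769 3.205
v -1.665 -1.982 2.38
v -1.443 -0.741 3.229
v -1.889 -2.019 2.492
v -1.668 -0.777 3.341
v -2.042 -2.113 2.67
v -1.821 -0.872 3.52
v -2.094 -2.247 2.88
v -1.873 -1.006 3.729
v -2.035 -2.393 3.078
v -1.814 -1.152 3.927
v -1.875 -2.523 3.226
v -1.654 -1.282 4.076
v -1.648 -2.611 3.295
v -1.426 -1.37 4.145
v -1.397 -2.639 3.271
v -1.175 -1.398 4.12
v -1.172 -2.603 3.159
v -0.951 -1.361 4.008
v -1.019 -2.508 2.98
v -0.798 -1.267 3.83
v -0.967 -2.374 2.771
v -0.746 -1.133 3.62
v 0.517 -2.866 -3.843
v 1.113 -2.511 -3.585
v 0.063 -3.114 -2.457
v 0.779 -2.204 -3.639
v 0.344 -2.15 -3.771
v -0.024 -2.368 -3.931
v -0.186 -2.777 -4.057
v -0.079 -3.22 -4.102
v 0.255 -3.527 -4.048
v 0.69 -3.582 -3.915
v 1.058 -3.363 -3.755
v 1.22 -2.954 -3.629
v 1.213 2.971 2.443
v 1.692 3.005 1.682
v 2.307 3.529 3.157
v 1.377 3.528 1.756
v 0.985 3.791 2.151
v 0.7 3.67 2.683
v 0.655 3.222 3.103
v 0.871 2.657 3.214
v 1.247 2.238 2.965
v 1.607 2.162 2.471
v 1.783 2.465 1.965
f 2 4 1
f 5 2 1
f 1 4 3
f 3 5 1
f 2 8 4
f 6 2 5
f 6 8 2
f 4 8 3
f 7 5 3
f 3 8 7
f 7 6 5
f 8 6 7
f 9 20 14
f 9 14 10
f 9 10 16
f 9 16 19
f 9 19 20
f 10 14 18
f 14 20 13
f 20 19 11
f 19 16 15
f 16 10 17
f 12 18 13
f 12 13 11
f 12 11 15
f 12 15 17
f 12 17 18
f 13 18 14
f 11 13 20
f 15 11 19
f 17 15 16
f 18 17 10
f 22 21 25
f 22 25 23
f 23 25 26
f 23 26 24
f 25 21 27
f 25 27 26
f 26 27 28
f 26 28 24
f 27 21 29
f 27 29 28
f 28 29 30
f 28 30 24
f 29 21 31
f 29 31 30
f 30 31 32
f 30 32 24
f 31 21 33
f 31 33 32
f 32 33 34
f 32 34 24
f 33 21 35
f 33 35 34
f 34 35 36
f 34 36 24
f 35 21 37
f 35 37 36
f 36 37 38
f 36 38 24
f 37 21 39
f 37 39 38
f 38 39 40
f 38 40 24
f 39 21 41
f 39 41 40
f 40 41 42
f 40 42 24
f 41 21 43
f 41 43 42
f 42 43 44
f 42 44 24
f 43 21 45
f 43 45 44
f 44 45 46
f 44 46 24
f 45 21 47
f 45 47 46
f 46 47 48
f 46 48 24
f 47 21 49
f 47 49 48
f 48 49 50
f 48 50 24
f 49 21 22
f 49 22 50
f 50 22 23
f 50 23 24
f 52 51 54
f 52 54 53
f 54 51 55
f 54 55 53
f 55 51 56
f 55 56 53
f 56 51 57
f 56 57 53
f 57 51 58
f 57 58 53
f 58 51 59
f 58 59 53
f 59 51 60
f 59 60 53
f 60 51 61
f 60 61 53
f 61 51 62
f 61 62 53
f 62 51 52
f 62 52 53
f 64 63 66
f 64 66 65
f 66 63 67
f 66 67 65
f 67 63 68
f 67 68 65
f 68 63 69
f 68 69 65
f 69 63 70
f 69 70 65
f 70 63 71
f 70 71 65
f 71 63 72
f 71 72 65
f 72 63 73
f 72 73 65
f 73 63 64
f 73 64 65



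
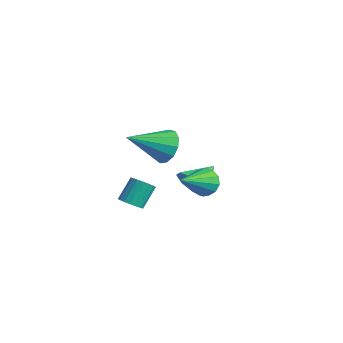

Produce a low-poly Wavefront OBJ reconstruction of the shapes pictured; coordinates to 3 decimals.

v -1.993 -0.198 -3.808
v -1.709 0.278 -4.107
v -1.942 1.055 -3.091
v -2.227 0.578 -2.792
v -1.976 0.304 -4.188
v -2.209 1.081 -3.172
v -2.246 0.23 -4.194
v -2.48 1.007 -3.178
v -2.467 0.072 -4.124
v -2.7 0.849 -3.108
v -2.593 -0.14 -3.991
v -2.827 0.637 -2.975
v -2.601 -0.363 -3.822
v -2.835 0.414 -2.806
v -2.488 -0.554 -3.65
v -2.722 0.223 -2.634
v -2.278 -0.675 -3.509
v -2.511 0.102 -2.493
v -2.011 -0.701 -3.428
v -2.244 0.076 -2.412
v -1.74 -0.627 -3.422
v -1.974 0.15 -2.406
v -1.52 -0.469 -3.492
v -1.753 0.308 -2.476
v -1.393 -0.257 -3.625
v -1.627 0.52 -2.609
v -1.385 -0.034 -3.794
v -1.619 0.743 -2.778
v -1.498 0.157 -3.966
v -1.732 0.934 -2.95
v 1.948 -0.608 2.072
v 2.767 -0.521 2.435
v 1.712 -2.372 3.028
v 2.443 -0.302 2.758
v 1.963 -0.181 2.864
v 1.477 -0.195 2.718
v 1.141 -0.34 2.367
v 1.061 -0.571 1.922
v 1.263 -0.813 1.525
v 1.682 -0.99 1.302
v 2.186 -1.046 1.323
v 2.614 -0.963 1.581
v 2.831 -0.768 1.996
v -1.696 2.778 -3.351
v -1.398 3.217 -4.126
v -2.004 4.122 -2.709
v -2.101 3.066 -4.149
v -2.567 2.747 -3.703
v -2.523 2.446 -3.051
v -1.995 2.34 -2.575
v -1.292 2.49 -2.553
v -0.826 2.809 -2.998
v -0.869 3.11 -3.65
v 2.445 0.95 -0.334
v 2.94 0.839 -0.859
v 3.195 -0.67 0.714
v 3.114 1.095 -0.588
v 3.075 1.305 -0.236
v 2.837 1.402 0.084
v 2.474 1.356 0.272
v 2.102 1.18 0.268
v 1.839 0.932 0.072
v 1.768 0.689 -0.252
v 1.912 0.529 -0.603
v 2.226 0.503 -0.868
v 2.609 0.618 -0.963
f 2 1 5
f 2 5 3
f 3 5 6
f 3 6 4
f 5 1 7
f 5 7 6
f 6 7 8
f 6 8 4
f 7 1 9
f 7 9 8
f 8 9 10
f 8 10 4
f 9 1 11
f 9 11 10
f 10 11 12
f 10 12 4
f 11 1 13
f 11 13 12
f 12 13 14
f 12 14 4
f 13 1 15
f 13 15 14
f 14 15 16
f 14 16 4
f 15 1 17
f 15 17 16
f 16 17 18
f 16 18 4
f 17 1 19
f 17 19 18
f 18 19 20
f 18 20 4
f 19 1 21
f 19 21 20
f 20 21 22
f 20 22 4
f 21 1 23
f 21 23 22
f 22 23 24
f 22 24 4
f 23 1 25
f 23 25 24
f 24 25 26
f 24 26 4
f 25 1 27
f 25 27 26
f 26 27 28
f 26 28 4
f 27 1 29
f 27 29 28
f 28 29 30
f 28 30 4
f 29 1 2
f 29 2 30
f 30 2 3
f 30 3 4
f 32 31 34
f 32 34 33
f 34 31 35
f 34 35 33
f 35 31 36
f 35 36 33
f 36 31 37
f 36 37 33
f 37 31 38
f 37 38 33
f 38 31 39
f 38 39 33
f 39 31 40
f 39 40 33
f 40 31 41
f 40 41 33
f 41 31 42
f 41 42 33
f 42 31 43
f 42 43 33
f 43 31 32
f 43 32 33
f 45 44 47
f 45 47 46
f 47 44 48
f 47 48 46
f 48 44 49
f 48 49 46
f 49 44 50
f 49 50 46
f 50 44 51
f 50 51 46
f 51 44 52
f 51 52 46
f 52 44 53
f 52 53 46
f 53 44 45
f 53 45 46
f 55 54 57
f 55 57 56
f 57 54 58
f 57 58 56
f 58 54 59
f 58 59 56
f 59 54 60
f 59 60 56
f 60 54 61
f 60 61 56
f 61 54 62
f 61 62 56
f 62 54 63
f 62 63 56
f 63 54 64
f 63 64 56
f 64 54 65
f 64 65 56
f 65 54 66
f 65 66 56
f 66 54 55
f 66 55 56



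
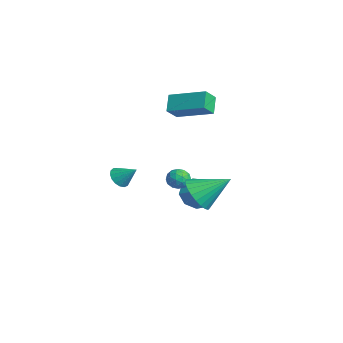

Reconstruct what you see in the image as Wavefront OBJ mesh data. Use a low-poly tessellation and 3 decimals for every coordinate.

v 2.894 0.247 -0.205
v 3.302 -0.4 0.485
v 3.446 1.693 0.825
v 3.613 -0.343 0.237
v 3.815 -0.196 -0.077
v 3.877 0.019 -0.412
v 3.789 0.268 -0.714
v 3.565 0.514 -0.94
v 3.238 0.719 -1.053
v 2.859 0.852 -1.037
v 2.486 0.893 -0.895
v 2.174 0.836 -0.647
v 1.973 0.689 -0.333
v 1.911 0.474 0.002
v 1.999 0.225 0.304
v 2.223 -0.021 0.53
v 2.55 -0.226 0.643
v 2.928 -0.359 0.627
v -1.717 2.111 -2.796
v -1.151 2.483 -3.505
v -0.723 2.069 -2.024
v -1.415 2.978 -3.138
v -1.82 3.068 -2.612
v -2.177 2.71 -2.172
v -2.319 2.072 -2.024
v -2.179 1.452 -2.237
v -1.823 1.14 -2.712
v -1.418 1.283 -3.227
v -1.152 1.813 -3.54
v -2.372 1.232 2.425
v -2.007 0.567 3.092
v -3.065 1.607 3.178
v -2.7 0.942 3.845
v -0.96 2.618 3.035
v -0.595 1.953 3.702
v -1.653 2.993 3.788
v -1.288 2.328 4.455
v 0.67 0.473 -0.888
v 0.935 0.238 -0.354
v -0.275 0.322 -0.486
v -0.01 0.087 0.048
v 0.049 0.71 -0.092
v 0.633 0.804 -0.34
v 0.027 -0.244 -0.5
v 0.611 -0.15 -0.748
v 0.538 -0.205 -0.113
v 0.551 0.385 0.139
v 0.109 0.175 -0.979
v 0.122 0.765 -0.727
v 0.885 0.369 -0.656
v -0.225 0.191 -0.184
v -0.191 0.558 -0.266
v -0.035 0.42 0.048
v 0.708 0.701 -0.648
v 0.864 0.563 -0.334
v 0.343 0.841 -0.18
v -0.204 -0.003 -0.506
v -0.048 -0.141 -0.192
v 0.695 0.14 -0.888
v 0.851 0.002 -0.574
v 0.317 -0.281 -0.66
v 0.808 -0.03 -0.201
v 0.252 -0.118 0.036
v 0.274 -0.313 -0.287
v 0.617 -0.258 -0.433
v 0.816 0.317 -0.053
v 0.26 0.228 0.184
v 0.295 0.595 0.101
v 0.638 0.649 -0.045
v 0.582 0.057 0.089
v 0.4 0.332 -1.024
v -0.156 0.243 -0.787
v 0.022 -0.089 -0.795
v 0.365 -0.035 -0.941
v 0.408 0.678 -0.876
v -0.148 0.59 -0.639
v 0.043 0.818 -0.407
v 0.386 0.873 -0.553
v 0.078 0.503 -0.929
v -0.855 -2.274 -0.423
v -0.366 -2.678 -0.512
v -0.205 -1.646 0.303
v -0.327 -2.466 -0.73
v -0.409 -2.21 -0.878
v -0.593 -1.969 -0.921
v -0.837 -1.798 -0.851
v -1.085 -1.736 -0.682
v -1.281 -1.797 -0.455
v -1.379 -1.968 -0.22
v -1.357 -2.208 -0.031
v -1.22 -2.464 0.067
v -0.999 -2.676 0.053
v -0.746 -2.796 -0.07
v -0.517 -2.797 -0.274
f 2 1 4
f 2 4 3
f 4 1 5
f 4 5 3
f 5 1 6
f 5 6 3
f 6 1 7
f 6 7 3
f 7 1 8
f 7 8 3
f 8 1 9
f 8 9 3
f 9 1 10
f 9 10 3
f 10 1 11
f 10 11 3
f 11 1 12
f 11 12 3
f 12 1 13
f 12 13 3
f 13 1 14
f 13 14 3
f 14 1 15
f 14 15 3
f 15 1 16
f 15 16 3
f 16 1 17
f 16 17 3
f 17 1 18
f 17 18 3
f 18 1 2
f 18 2 3
f 20 19 22
f 20 22 21
f 22 19 23
f 22 23 21
f 23 19 24
f 23 24 21
f 24 19 25
f 24 25 21
f 25 19 26
f 25 26 21
f 26 19 27
f 26 27 21
f 27 19 28
f 27 28 21
f 28 19 29
f 28 29 21
f 29 19 20
f 29 20 21
f 31 33 30
f 34 31 30
f 30 33 32
f 32 34 30
f 31 37 33
f 35 31 34
f 35 37 31
f 33 37 32
f 36 34 32
f 32 37 36
f 36 35 34
f 37 35 36
f 38 75 54
f 75 49 78
f 54 78 43
f 75 78 54
f 38 54 50
f 54 43 55
f 50 55 39
f 54 55 50
f 38 50 59
f 50 39 60
f 59 60 45
f 50 60 59
f 38 59 71
f 59 45 74
f 71 74 48
f 59 74 71
f 38 71 75
f 71 48 79
f 75 79 49
f 71 79 75
f 39 55 66
f 55 43 69
f 66 69 47
f 55 69 66
f 43 78 56
f 78 49 77
f 56 77 42
f 78 77 56
f 49 79 76
f 79 48 72
f 76 72 40
f 79 72 76
f 48 74 73
f 74 45 61
f 73 61 44
f 74 61 73
f 45 60 65
f 60 39 62
f 65 62 46
f 60 62 65
f 41 67 53
f 67 47 68
f 53 68 42
f 67 68 53
f 41 53 51
f 53 42 52
f 51 52 40
f 53 52 51
f 41 51 58
f 51 40 57
f 58 57 44
f 51 57 58
f 41 58 63
f 58 44 64
f 63 64 46
f 58 64 63
f 41 63 67
f 63 46 70
f 67 70 47
f 63 70 67
f 42 68 56
f 68 47 69
f 56 69 43
f 68 69 56
f 40 52 76
f 52 42 77
f 76 77 49
f 52 77 76
f 44 57 73
f 57 40 72
f 73 72 48
f 57 72 73
f 46 64 65
f 64 44 61
f 65 61 45
f 64 61 65
f 47 70 66
f 70 46 62
f 66 62 39
f 70 62 66
f 81 80 83
f 81 83 82
f 83 80 84
f 83 84 82
f 84 80 85
f 84 85 82
f 85 80 86
f 85 86 82
f 86 80 87
f 86 87 82
f 87 80 88
f 87 88 82
f 88 80 89
f 88 89 82
f 89 80 90
f 89 90 82
f 90 80 91
f 90 91 82
f 91 80 92
f 91 92 82
f 92 80 93
f 92 93 82
f 93 80 94
f 93 94 82
f 94 80 81
f 94 81 82



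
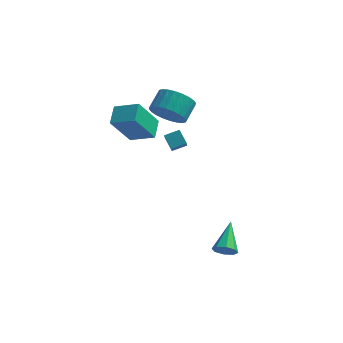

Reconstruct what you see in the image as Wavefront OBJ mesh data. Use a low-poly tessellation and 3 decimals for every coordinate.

v -1.98 0.475 3.06
v -1.068 0.503 2.605
v -0.788 1.492 3.224
v -1.7 1.465 3.68
v -1.286 0.722 2.354
v -1.007 1.711 2.973
v -1.61 0.903 2.211
v -1.331 1.892 2.83
v -1.991 1.019 2.197
v -1.711 2.008 2.817
v -2.369 1.052 2.315
v -2.09 2.041 2.934
v -2.689 0.998 2.546
v -2.409 1.987 3.165
v -2.9 0.864 2.855
v -2.621 1.853 3.475
v -2.972 0.671 3.196
v -2.692 1.66 3.815
v -2.892 0.448 3.516
v -2.612 1.437 4.135
v -2.673 0.229 3.767
v -2.394 1.218 4.386
v -2.349 0.048 3.91
v -2.07 1.037 4.529
v -1.969 -0.068 3.923
v -1.689 0.921 4.543
v -1.59 -0.101 3.806
v -1.311 0.888 4.425
v -1.271 -0.047 3.575
v -0.991 0.942 4.194
v -1.059 0.087 3.265
v -0.78 1.076 3.885
v -0.988 0.28 2.925
v -0.708 1.269 3.544
v -1.184 -2.364 2.759
v -1.641 -1.877 3.301
v -1.298 -1.691 2.057
v -1.755 -1.203 2.598
v -0.505 -1.997 3.002
v -0.962 -1.509 3.543
v -0.619 -1.323 2.299
v -1.076 -0.836 2.841
v 1.808 -3.968 -3.159
v 2.186 -3.713 -3.623
v 1.792 -2.352 -2.281
v 1.701 -3.663 -3.723
v 1.279 -3.792 -3.494
v 1.167 -4.024 -3.068
v 1.43 -4.224 -2.696
v 1.915 -4.274 -2.596
v 2.337 -4.145 -2.825
v 2.449 -3.912 -3.251
v -4.006 0.867 0.508
v -4.831 0.074 2.269
v -4.052 1.941 0.97
v -4.877 1.148 2.731
v -2.683 0.692 1.049
v -3.508 -0.101 2.81
v -2.729 1.766 1.511
v -3.554 0.973 3.272
f 2 1 5
f 2 5 3
f 3 5 6
f 3 6 4
f 5 1 7
f 5 7 6
f 6 7 8
f 6 8 4
f 7 1 9
f 7 9 8
f 8 9 10
f 8 10 4
f 9 1 11
f 9 11 10
f 10 11 12
f 10 12 4
f 11 1 13
f 11 13 12
f 12 13 14
f 12 14 4
f 13 1 15
f 13 15 14
f 14 15 16
f 14 16 4
f 15 1 17
f 15 17 16
f 16 17 18
f 16 18 4
f 17 1 19
f 17 19 18
f 18 19 20
f 18 20 4
f 19 1 21
f 19 21 20
f 20 21 22
f 20 22 4
f 21 1 23
f 21 23 22
f 22 23 24
f 22 24 4
f 23 1 25
f 23 25 24
f 24 25 26
f 24 26 4
f 25 1 27
f 25 27 26
f 26 27 28
f 26 28 4
f 27 1 29
f 27 29 28
f 28 29 30
f 28 30 4
f 29 1 31
f 29 31 30
f 30 31 32
f 30 32 4
f 31 1 33
f 31 33 32
f 32 33 34
f 32 34 4
f 33 1 2
f 33 2 34
f 34 2 3
f 34 3 4
f 36 38 35
f 39 36 35
f 35 38 37
f 37 39 35
f 36 42 38
f 40 36 39
f 40 42 36
f 38 42 37
f 41 39 37
f 37 42 41
f 41 40 39
f 42 40 41
f 44 43 46
f 44 46 45
f 46 43 47
f 46 47 45
f 47 43 48
f 47 48 45
f 48 43 49
f 48 49 45
f 49 43 50
f 49 50 45
f 50 43 51
f 50 51 45
f 51 43 52
f 51 52 45
f 52 43 44
f 52 44 45
f 54 56 53
f 57 54 53
f 53 56 55
f 55 57 53
f 54 60 56
f 58 54 57
f 58 60 54
f 56 60 55
f 59 57 55
f 55 60 59
f 59 58 57
f 60 58 59



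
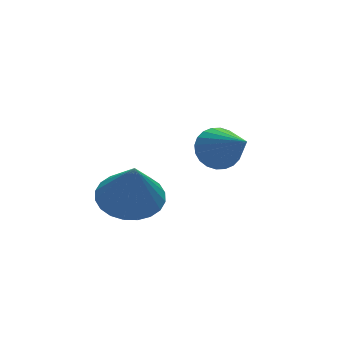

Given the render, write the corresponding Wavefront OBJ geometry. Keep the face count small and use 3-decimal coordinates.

v 0.486 -3.168 0.592
v 0.96 -2.887 0.936
v 0.514 -4.512 1.648
v 0.754 -2.798 1.054
v 0.507 -2.766 1.102
v 0.257 -2.795 1.072
v 0.041 -2.881 0.969
v -0.106 -3.01 0.808
v -0.164 -3.163 0.615
v -0.122 -3.318 0.417
v 0.012 -3.449 0.247
v 0.218 -3.537 0.129
v 0.465 -3.57 0.081
v 0.715 -3.541 0.111
v 0.931 -3.455 0.214
v 1.078 -3.326 0.375
v 1.136 -3.172 0.569
v 1.094 -3.018 0.766
v -2.095 -3.411 -0.169
v -1.582 -2.754 0.081
v -2.185 -3.849 1.169
v -1.889 -2.612 0.107
v -2.228 -2.591 0.091
v -2.546 -2.696 0.035
v -2.795 -2.909 -0.052
v -2.938 -3.198 -0.156
v -2.953 -3.52 -0.262
v -2.837 -3.826 -0.354
v -2.608 -4.068 -0.418
v -2.301 -4.21 -0.444
v -1.962 -4.231 -0.428
v -1.644 -4.127 -0.372
v -1.394 -3.914 -0.286
v -1.251 -3.624 -0.181
v -1.237 -3.302 -0.075
v -1.353 -2.996 0.017
f 2 1 4
f 2 4 3
f 4 1 5
f 4 5 3
f 5 1 6
f 5 6 3
f 6 1 7
f 6 7 3
f 7 1 8
f 7 8 3
f 8 1 9
f 8 9 3
f 9 1 10
f 9 10 3
f 10 1 11
f 10 11 3
f 11 1 12
f 11 12 3
f 12 1 13
f 12 13 3
f 13 1 14
f 13 14 3
f 14 1 15
f 14 15 3
f 15 1 16
f 15 16 3
f 16 1 17
f 16 17 3
f 17 1 18
f 17 18 3
f 18 1 2
f 18 2 3
f 20 19 22
f 20 22 21
f 22 19 23
f 22 23 21
f 23 19 24
f 23 24 21
f 24 19 25
f 24 25 21
f 25 19 26
f 25 26 21
f 26 19 27
f 26 27 21
f 27 19 28
f 27 28 21
f 28 19 29
f 28 29 21
f 29 19 30
f 29 30 21
f 30 19 31
f 30 31 21
f 31 19 32
f 31 32 21
f 32 19 33
f 32 33 21
f 33 19 34
f 33 34 21
f 34 19 35
f 34 35 21
f 35 19 36
f 35 36 21
f 36 19 20
f 36 20 21



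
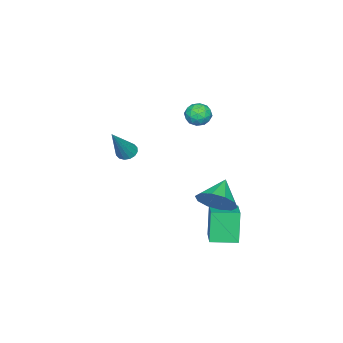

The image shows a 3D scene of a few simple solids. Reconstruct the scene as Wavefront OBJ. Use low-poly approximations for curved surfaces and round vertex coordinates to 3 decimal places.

v 2.535 1.946 -2.777
v 2.1 1.756 -1.228
v 1.869 3.002 -2.835
v 1.433 2.811 -1.286
v 3.707 2.709 -2.354
v 3.271 2.518 -0.805
v 3.04 3.764 -2.412
v 2.605 3.574 -0.863
v 1.406 -2.864 0.41
v 1.704 -3.233 0.197
v 2.614 -2.856 2.09
v 1.814 -3.001 0.117
v 1.814 -2.732 0.116
v 1.705 -2.498 0.193
v 1.516 -2.363 0.328
v 1.297 -2.362 0.485
v 1.108 -2.495 0.622
v 0.998 -2.728 0.702
v 0.998 -2.997 0.703
v 1.107 -3.231 0.626
v 1.296 -3.366 0.491
v 1.515 -3.367 0.334
v 3.199 2.731 -0.118
v 3.705 2.807 0.671
v 2.081 2.549 0.618
v 3.521 3.338 0.524
v 3.214 3.638 0.132
v 2.902 3.591 -0.355
v 2.702 3.216 -0.752
v 2.693 2.656 -0.906
v 2.876 2.125 -0.759
v 3.183 1.825 -0.367
v 3.496 1.872 0.12
v 3.695 2.247 0.517
v 1.534 1.166 3.326
v 1.959 1.056 3.794
v 0.861 0.524 3.786
v 1.286 0.414 4.254
v 1.008 0.99 4.203
v 1.424 1.386 3.918
v 1.396 0.194 3.662
v 1.812 0.59 3.377
v 1.874 0.455 4.001
v 1.634 0.947 4.335
v 1.186 0.633 3.245
v 0.946 1.125 3.579
v 1.806 1.167 3.519
v 1.014 0.413 4.061
v 0.851 0.751 4.03
v 1.1 0.686 4.305
v 1.491 1.361 3.593
v 1.741 1.297 3.868
v 1.181 1.258 4.108
v 1.079 0.283 3.712
v 1.329 0.219 3.987
v 1.72 0.894 3.275
v 1.969 0.829 3.55
v 1.639 0.322 3.472
v 2.005 0.749 3.916
v 1.61 0.372 4.187
v 1.675 0.243 3.839
v 1.919 0.476 3.672
v 1.864 1.038 4.113
v 1.468 0.661 4.383
v 1.305 0.999 4.353
v 1.549 1.233 4.186
v 1.814 0.685 4.235
v 1.352 0.919 3.197
v 0.956 0.542 3.467
v 1.271 0.347 3.394
v 1.515 0.581 3.227
v 1.21 1.208 3.393
v 0.815 0.831 3.664
v 0.901 1.104 3.908
v 1.145 1.337 3.741
v 1.006 0.895 3.345
f 2 4 1
f 5 2 1
f 1 4 3
f 3 5 1
f 2 8 4
f 6 2 5
f 6 8 2
f 4 8 3
f 7 5 3
f 3 8 7
f 7 6 5
f 8 6 7
f 10 9 12
f 10 12 11
f 12 9 13
f 12 13 11
f 13 9 14
f 13 14 11
f 14 9 15
f 14 15 11
f 15 9 16
f 15 16 11
f 16 9 17
f 16 17 11
f 17 9 18
f 17 18 11
f 18 9 19
f 18 19 11
f 19 9 20
f 19 20 11
f 20 9 21
f 20 21 11
f 21 9 22
f 21 22 11
f 22 9 10
f 22 10 11
f 24 23 26
f 24 26 25
f 26 23 27
f 26 27 25
f 27 23 28
f 27 28 25
f 28 23 29
f 28 29 25
f 29 23 30
f 29 30 25
f 30 23 31
f 30 31 25
f 31 23 32
f 31 32 25
f 32 23 33
f 32 33 25
f 33 23 34
f 33 34 25
f 34 23 24
f 34 24 25
f 35 72 51
f 72 46 75
f 51 75 40
f 72 75 51
f 35 51 47
f 51 40 52
f 47 52 36
f 51 52 47
f 35 47 56
f 47 36 57
f 56 57 42
f 47 57 56
f 35 56 68
f 56 42 71
f 68 71 45
f 56 71 68
f 35 68 72
f 68 45 76
f 72 76 46
f 68 76 72
f 36 52 63
f 52 40 66
f 63 66 44
f 52 66 63
f 40 75 53
f 75 46 74
f 53 74 39
f 75 74 53
f 46 76 73
f 76 45 69
f 73 69 37
f 76 69 73
f 45 71 70
f 71 42 58
f 70 58 41
f 71 58 70
f 42 57 62
f 57 36 59
f 62 59 43
f 57 59 62
f 38 64 50
f 64 44 65
f 50 65 39
f 64 65 50
f 38 50 48
f 50 39 49
f 48 49 37
f 50 49 48
f 38 48 55
f 48 37 54
f 55 54 41
f 48 54 55
f 38 55 60
f 55 41 61
f 60 61 43
f 55 61 60
f 38 60 64
f 60 43 67
f 64 67 44
f 60 67 64
f 39 65 53
f 65 44 66
f 53 66 40
f 65 66 53
f 37 49 73
f 49 39 74
f 73 74 46
f 49 74 73
f 41 54 70
f 54 37 69
f 70 69 45
f 54 69 70
f 43 61 62
f 61 41 58
f 62 58 42
f 61 58 62
f 44 67 63
f 67 43 59
f 63 59 36
f 67 59 63



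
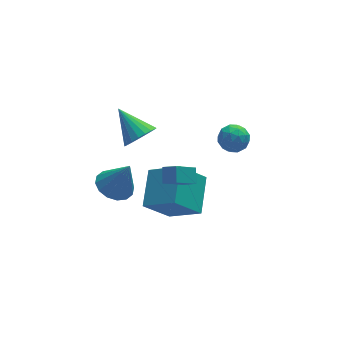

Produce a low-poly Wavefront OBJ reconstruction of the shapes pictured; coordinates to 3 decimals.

v -3.905 -1.372 -0.757
v -3.16 -1.987 -1.169
v -3.195 -1.728 1.057
v -2.941 -1.49 -1.157
v -2.981 -0.961 -1.038
v -3.268 -0.542 -0.844
v -3.726 -0.346 -0.626
v -4.231 -0.425 -0.444
v -4.65 -0.758 -0.345
v -4.869 -1.255 -0.357
v -4.829 -1.784 -0.476
v -4.542 -2.203 -0.67
v -4.084 -2.399 -0.888
v -3.578 -2.32 -1.07
v -1.6 -4.224 1.762
v -1.382 -3.526 2.32
v -2.131 -3.716 1.334
v -1.913 -3.019 1.892
v -0.447 -3.821 0.808
v -0.229 -3.124 1.366
v -0.978 -3.314 0.38
v -0.76 -2.616 0.938
v 2.672 0.172 -0.738
v 3.342 0.281 -0.157
v 2.158 -0.921 0.057
v 2.828 -0.812 0.638
v 2.188 -0.192 0.575
v 2.505 0.483 0.083
v 2.995 -1.123 -0.183
v 3.312 -0.448 -0.675
v 3.542 -0.52 0.186
v 3.043 0.055 0.654
v 2.457 -0.695 -0.754
v 1.958 -0.12 -0.286
v 3.052 0.322 -0.518
v 2.448 -0.962 0.418
v 2.072 -0.598 0.38
v 2.466 -0.534 0.722
v 2.56 0.441 -0.377
v 2.954 0.505 -0.035
v 2.276 0.227 0.395
v 2.546 -1.145 -0.065
v 2.94 -1.081 0.277
v 3.034 -0.106 -0.822
v 3.428 -0.042 -0.48
v 3.224 -0.867 -0.495
v 3.563 -0.085 0.026
v 3.261 -0.727 0.493
v 3.359 -0.91 0.011
v 3.546 -0.513 -0.278
v 3.27 0.253 0.301
v 2.968 -0.389 0.769
v 2.592 -0.024 0.731
v 2.778 0.373 0.442
v 3.387 -0.217 0.503
v 2.532 -0.251 -0.869
v 2.23 -0.893 -0.401
v 2.722 -1.013 -0.542
v 2.908 -0.616 -0.831
v 2.239 0.087 -0.593
v 1.937 -0.555 -0.126
v 1.954 -0.127 0.178
v 2.141 0.27 -0.111
v 2.113 -0.423 -0.603
v -1.549 -3.819 -0.439
v -0.678 -2.02 0.455
v -2.833 -2.629 -1.582
v -1.961 -0.83 -0.687
v -0.139 -3.75 -1.953
v 0.733 -1.951 -1.058
v -1.422 -2.56 -3.095
v -0.551 -0.761 -2.201
v -2.081 0.13 1.201
v -1.338 0.012 1.814
v -2.759 1.67 2.319
v -1.186 0.273 1.547
v -1.188 0.51 1.22
v -1.345 0.68 0.89
v -1.629 0.756 0.614
v -1.991 0.723 0.439
v -2.369 0.588 0.396
v -2.696 0.373 0.492
v -2.918 0.117 0.711
v -2.994 -0.137 1.015
v -2.913 -0.345 1.351
v -2.688 -0.471 1.661
v -2.357 -0.493 1.892
v -1.979 -0.407 2.003
v -1.619 -0.228 1.975
f 2 1 4
f 2 4 3
f 4 1 5
f 4 5 3
f 5 1 6
f 5 6 3
f 6 1 7
f 6 7 3
f 7 1 8
f 7 8 3
f 8 1 9
f 8 9 3
f 9 1 10
f 9 10 3
f 10 1 11
f 10 11 3
f 11 1 12
f 11 12 3
f 12 1 13
f 12 13 3
f 13 1 14
f 13 14 3
f 14 1 2
f 14 2 3
f 16 18 15
f 19 16 15
f 15 18 17
f 17 19 15
f 16 22 18
f 20 16 19
f 20 22 16
f 18 22 17
f 21 19 17
f 17 22 21
f 21 20 19
f 22 20 21
f 23 60 39
f 60 34 63
f 39 63 28
f 60 63 39
f 23 39 35
f 39 28 40
f 35 40 24
f 39 40 35
f 23 35 44
f 35 24 45
f 44 45 30
f 35 45 44
f 23 44 56
f 44 30 59
f 56 59 33
f 44 59 56
f 23 56 60
f 56 33 64
f 60 64 34
f 56 64 60
f 24 40 51
f 40 28 54
f 51 54 32
f 40 54 51
f 28 63 41
f 63 34 62
f 41 62 27
f 63 62 41
f 34 64 61
f 64 33 57
f 61 57 25
f 64 57 61
f 33 59 58
f 59 30 46
f 58 46 29
f 59 46 58
f 30 45 50
f 45 24 47
f 50 47 31
f 45 47 50
f 26 52 38
f 52 32 53
f 38 53 27
f 52 53 38
f 26 38 36
f 38 27 37
f 36 37 25
f 38 37 36
f 26 36 43
f 36 25 42
f 43 42 29
f 36 42 43
f 26 43 48
f 43 29 49
f 48 49 31
f 43 49 48
f 26 48 52
f 48 31 55
f 52 55 32
f 48 55 52
f 27 53 41
f 53 32 54
f 41 54 28
f 53 54 41
f 25 37 61
f 37 27 62
f 61 62 34
f 37 62 61
f 29 42 58
f 42 25 57
f 58 57 33
f 42 57 58
f 31 49 50
f 49 29 46
f 50 46 30
f 49 46 50
f 32 55 51
f 55 31 47
f 51 47 24
f 55 47 51
f 66 68 65
f 69 66 65
f 65 68 67
f 67 69 65
f 66 72 68
f 70 66 69
f 70 72 66
f 68 72 67
f 71 69 67
f 67 72 71
f 71 70 69
f 72 70 71
f 74 73 76
f 74 76 75
f 76 73 77
f 76 77 75
f 77 73 78
f 77 78 75
f 78 73 79
f 78 79 75
f 79 73 80
f 79 80 75
f 80 73 81
f 80 81 75
f 81 73 82
f 81 82 75
f 82 73 83
f 82 83 75
f 83 73 84
f 83 84 75
f 84 73 85
f 84 85 75
f 85 73 86
f 85 86 75
f 86 73 87
f 86 87 75
f 87 73 88
f 87 88 75
f 88 73 89
f 88 89 75
f 89 73 74
f 89 74 75



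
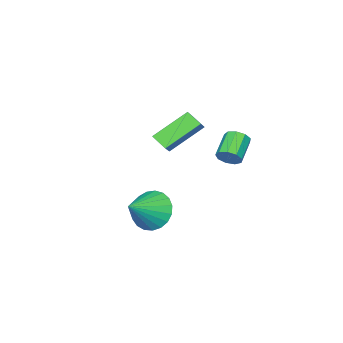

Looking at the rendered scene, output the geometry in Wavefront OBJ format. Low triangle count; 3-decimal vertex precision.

v -4.329 -3.514 0.832
v -3.753 -3.226 1.356
v -4.306 -2.744 0.385
v -3.73 -2.457 0.909
v -2.89 -4.243 -0.349
v -2.314 -3.956 0.175
v -2.867 -3.474 -0.796
v -2.291 -3.186 -0.272
v 1.188 -0.76 -1.58
v 1.694 -1.105 -2.395
v 2.572 -0.76 -0.72
v 1.725 -0.685 -2.444
v 1.662 -0.278 -2.344
v 1.517 0.046 -2.111
v 1.316 0.23 -1.787
v 1.092 0.243 -1.427
v 0.885 0.083 -1.093
v 0.73 -0.223 -0.844
v 0.654 -0.622 -0.722
v 0.671 -1.045 -0.748
v 0.777 -1.419 -0.918
v 0.954 -1.679 -1.203
v 1.171 -1.78 -1.553
v 1.392 -1.705 -1.908
v 1.577 -1.466 -2.206
v -1.388 1.106 1.115
v -1.051 0.872 1.511
v -2.074 0.459 2.14
v -2.412 0.694 1.745
v -1.138 1.239 1.61
v -2.161 0.826 2.239
v -1.342 1.544 1.478
v -2.365 1.131 2.107
v -1.568 1.644 1.176
v -2.591 1.231 1.805
v -1.71 1.492 0.846
v -2.733 1.08 1.475
v -1.701 1.16 0.642
v -2.724 0.748 1.271
v -1.546 0.803 0.659
v -2.57 0.39 1.289
v -1.318 0.587 0.89
v -2.341 0.175 1.519
v -1.122 0.615 1.226
v -2.145 0.202 1.855
f 2 4 1
f 5 2 1
f 1 4 3
f 3 5 1
f 2 8 4
f 6 2 5
f 6 8 2
f 4 8 3
f 7 5 3
f 3 8 7
f 7 6 5
f 8 6 7
f 10 9 12
f 10 12 11
f 12 9 13
f 12 13 11
f 13 9 14
f 13 14 11
f 14 9 15
f 14 15 11
f 15 9 16
f 15 16 11
f 16 9 17
f 16 17 11
f 17 9 18
f 17 18 11
f 18 9 19
f 18 19 11
f 19 9 20
f 19 20 11
f 20 9 21
f 20 21 11
f 21 9 22
f 21 22 11
f 22 9 23
f 22 23 11
f 23 9 24
f 23 24 11
f 24 9 25
f 24 25 11
f 25 9 10
f 25 10 11
f 27 26 30
f 27 30 28
f 28 30 31
f 28 31 29
f 30 26 32
f 30 32 31
f 31 32 33
f 31 33 29
f 32 26 34
f 32 34 33
f 33 34 35
f 33 35 29
f 34 26 36
f 34 36 35
f 35 36 37
f 35 37 29
f 36 26 38
f 36 38 37
f 37 38 39
f 37 39 29
f 38 26 40
f 38 40 39
f 39 40 41
f 39 41 29
f 40 26 42
f 40 42 41
f 41 42 43
f 41 43 29
f 42 26 44
f 42 44 43
f 43 44 45
f 43 45 29
f 44 26 27
f 44 27 45
f 45 27 28
f 45 28 29

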